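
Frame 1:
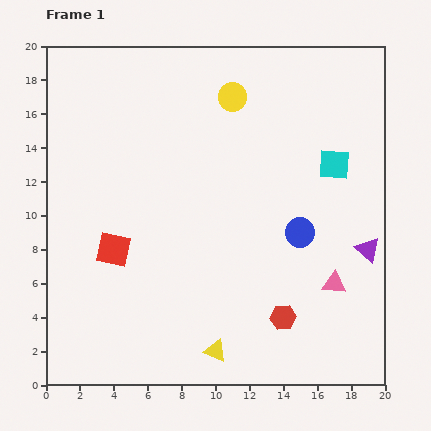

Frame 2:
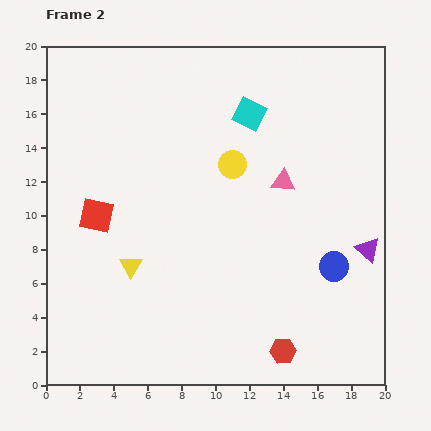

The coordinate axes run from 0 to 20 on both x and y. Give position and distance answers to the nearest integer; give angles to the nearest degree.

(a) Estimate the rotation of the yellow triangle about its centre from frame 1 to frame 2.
38° clockwise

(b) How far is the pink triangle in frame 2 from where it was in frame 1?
7

The pink triangle moved from (17, 6) to (14, 12), a distance of √(3² + 6²) ≈ 7.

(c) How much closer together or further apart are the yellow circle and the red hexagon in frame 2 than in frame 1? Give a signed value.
-2

Distance in frame 1: 13. Distance in frame 2: 11.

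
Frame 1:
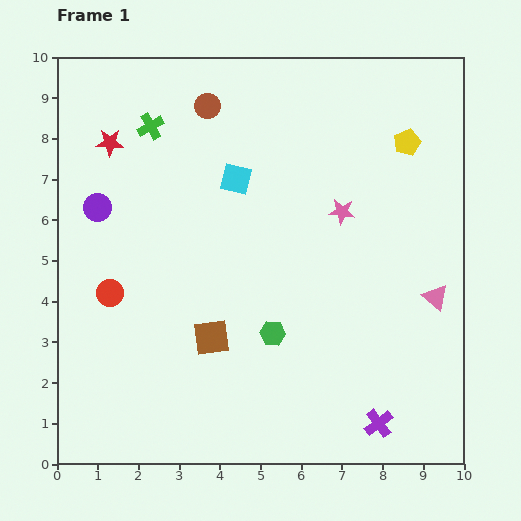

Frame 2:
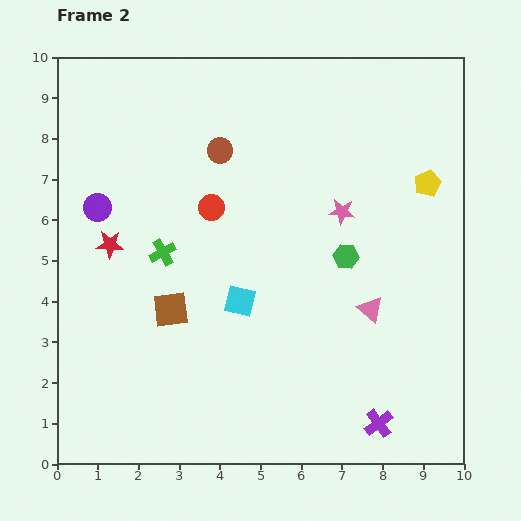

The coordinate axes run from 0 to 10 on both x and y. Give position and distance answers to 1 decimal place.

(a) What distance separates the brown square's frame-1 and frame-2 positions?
1.2

The brown square moved from (3.8, 3.1) to (2.8, 3.8), a distance of √(1.0² + 0.7²) ≈ 1.2.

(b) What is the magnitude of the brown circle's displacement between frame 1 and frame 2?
1.1

The brown circle moved from (3.7, 8.8) to (4.0, 7.7), a distance of √(0.3² + 1.1²) ≈ 1.1.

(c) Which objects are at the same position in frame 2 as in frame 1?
the purple circle, the pink star, the purple cross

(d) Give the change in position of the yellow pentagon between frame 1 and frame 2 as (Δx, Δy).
(0.5, -1.0)

The yellow pentagon was at (8.6, 7.9) in frame 1 and (9.1, 6.9) in frame 2.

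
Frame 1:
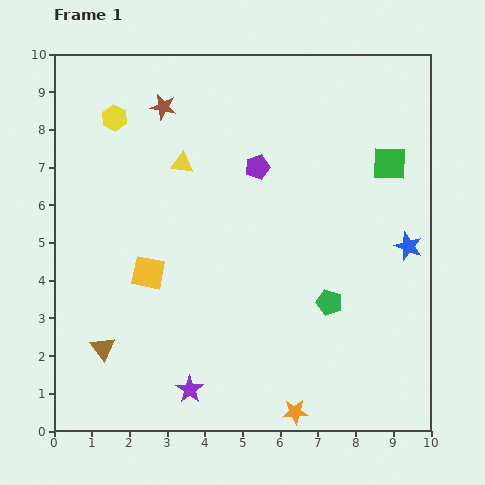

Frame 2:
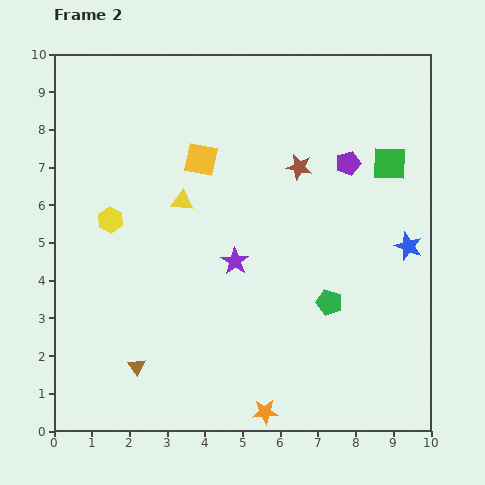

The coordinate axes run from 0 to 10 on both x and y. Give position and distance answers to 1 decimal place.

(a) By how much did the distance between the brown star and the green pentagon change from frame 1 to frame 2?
-3.1

Distance in frame 1: 6.8. Distance in frame 2: 3.7.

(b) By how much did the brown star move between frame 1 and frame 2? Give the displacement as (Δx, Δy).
(3.6, -1.6)

The brown star was at (2.9, 8.6) in frame 1 and (6.5, 7.0) in frame 2.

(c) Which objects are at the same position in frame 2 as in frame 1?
the green square, the green pentagon, the blue star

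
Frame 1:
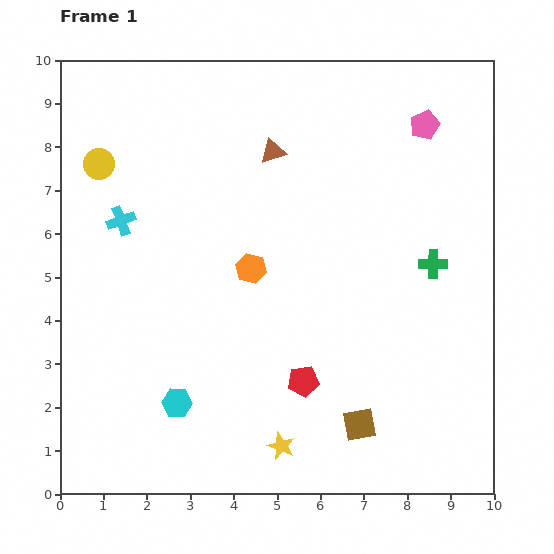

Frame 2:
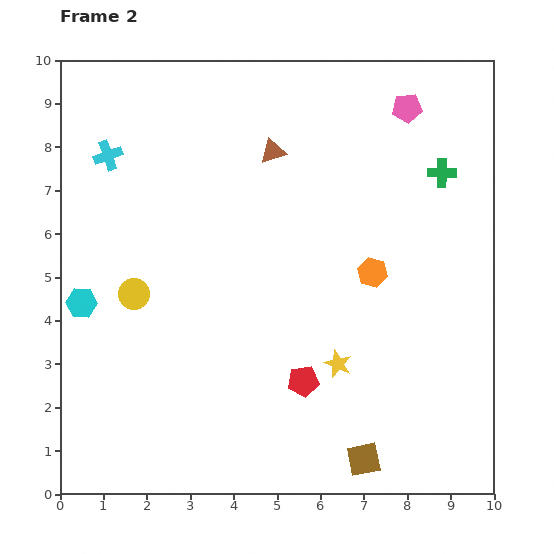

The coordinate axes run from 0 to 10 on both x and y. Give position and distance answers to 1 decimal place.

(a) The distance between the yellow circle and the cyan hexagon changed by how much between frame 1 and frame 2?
-4.6

Distance in frame 1: 5.8. Distance in frame 2: 1.2.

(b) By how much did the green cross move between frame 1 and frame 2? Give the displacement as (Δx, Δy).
(0.2, 2.1)

The green cross was at (8.6, 5.3) in frame 1 and (8.8, 7.4) in frame 2.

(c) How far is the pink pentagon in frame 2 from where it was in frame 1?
0.6

The pink pentagon moved from (8.4, 8.5) to (8.0, 8.9), a distance of √(0.4² + 0.4²) ≈ 0.6.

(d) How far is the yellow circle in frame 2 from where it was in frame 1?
3.1

The yellow circle moved from (0.9, 7.6) to (1.7, 4.6), a distance of √(0.8² + 3.0²) ≈ 3.1.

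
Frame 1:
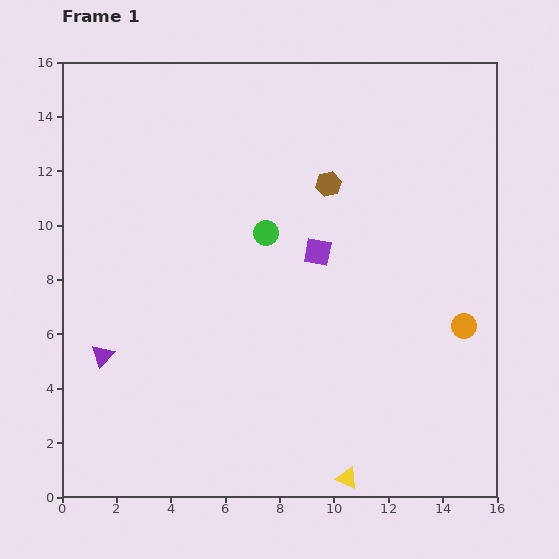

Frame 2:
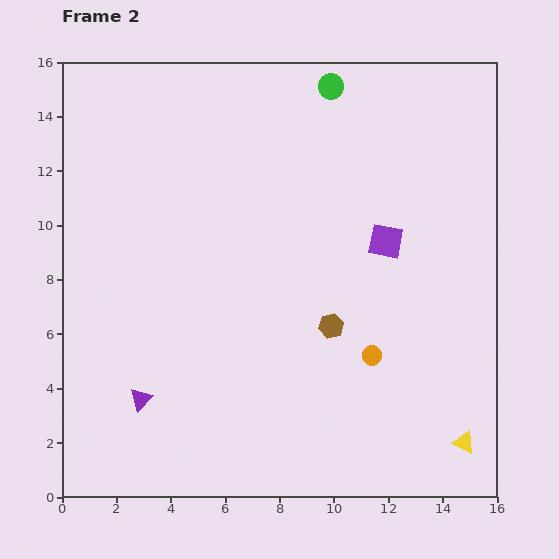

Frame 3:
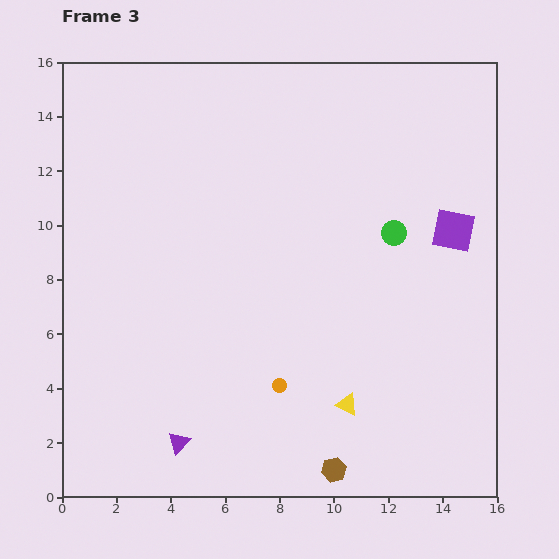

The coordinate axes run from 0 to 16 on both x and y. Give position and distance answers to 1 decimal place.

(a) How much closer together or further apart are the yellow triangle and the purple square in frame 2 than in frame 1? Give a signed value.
-0.5

Distance in frame 1: 8.4. Distance in frame 2: 7.9.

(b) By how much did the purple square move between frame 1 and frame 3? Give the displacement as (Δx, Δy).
(5.0, 0.8)

The purple square was at (9.4, 9.0) in frame 1 and (14.4, 9.8) in frame 3.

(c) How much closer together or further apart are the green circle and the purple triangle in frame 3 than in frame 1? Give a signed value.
+3.5

Distance in frame 1: 7.5. Distance in frame 3: 11.0.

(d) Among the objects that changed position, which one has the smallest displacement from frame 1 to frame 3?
the yellow triangle

(moved 2.7)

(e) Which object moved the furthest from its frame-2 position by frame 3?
the green circle

(moved 5.9; next 5.3)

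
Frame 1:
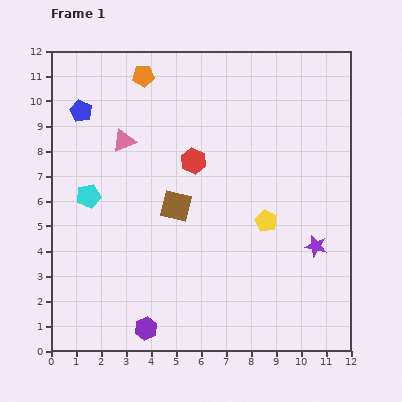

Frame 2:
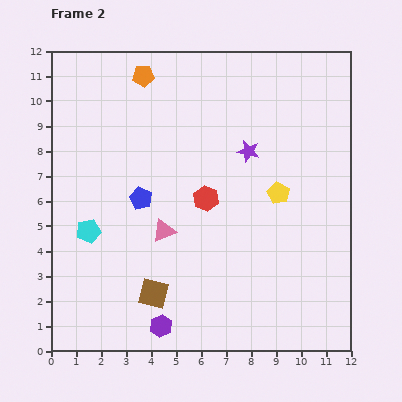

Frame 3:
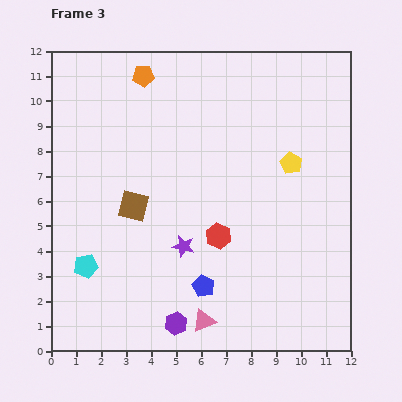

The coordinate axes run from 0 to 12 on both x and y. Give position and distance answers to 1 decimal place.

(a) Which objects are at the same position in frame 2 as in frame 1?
the orange pentagon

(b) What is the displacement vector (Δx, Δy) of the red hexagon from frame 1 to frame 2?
(0.5, -1.5)

The red hexagon was at (5.7, 7.6) in frame 1 and (6.2, 6.1) in frame 2.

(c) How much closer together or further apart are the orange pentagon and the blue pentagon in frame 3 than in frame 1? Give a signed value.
+5.8

Distance in frame 1: 2.9. Distance in frame 3: 8.7.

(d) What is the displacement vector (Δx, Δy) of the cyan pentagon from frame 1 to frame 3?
(-0.1, -2.8)

The cyan pentagon was at (1.5, 6.2) in frame 1 and (1.4, 3.4) in frame 3.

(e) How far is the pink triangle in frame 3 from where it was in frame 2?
3.9

The pink triangle moved from (4.5, 4.8) to (6.1, 1.2), a distance of √(1.6² + 3.6²) ≈ 3.9.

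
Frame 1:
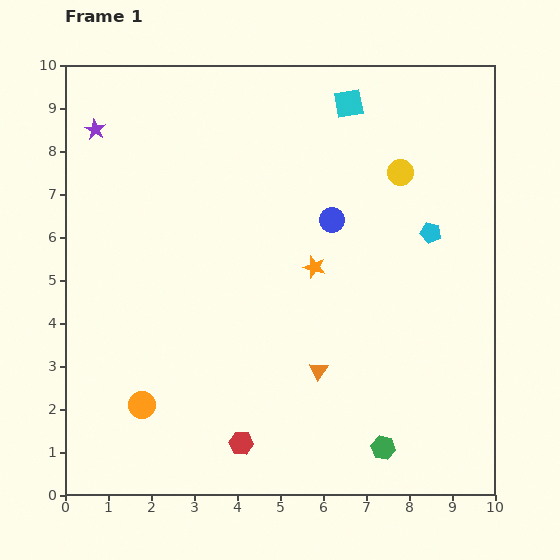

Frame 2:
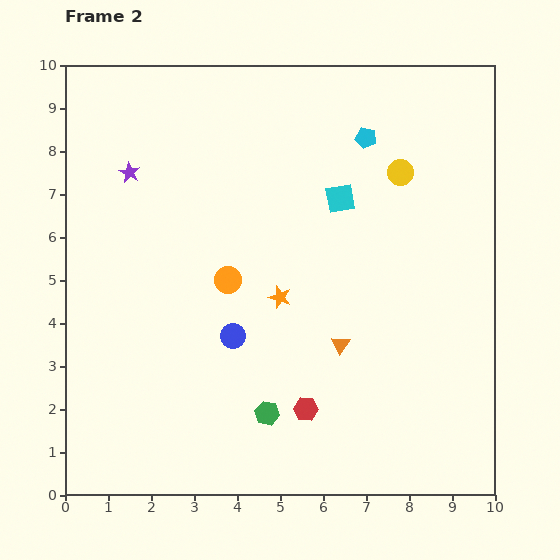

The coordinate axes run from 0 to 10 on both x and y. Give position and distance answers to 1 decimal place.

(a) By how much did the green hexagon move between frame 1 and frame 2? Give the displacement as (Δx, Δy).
(-2.7, 0.8)

The green hexagon was at (7.4, 1.1) in frame 1 and (4.7, 1.9) in frame 2.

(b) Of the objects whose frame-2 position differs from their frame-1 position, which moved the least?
the orange triangle

(moved 0.8)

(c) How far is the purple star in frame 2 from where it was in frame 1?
1.3

The purple star moved from (0.7, 8.5) to (1.5, 7.5), a distance of √(0.8² + 1.0²) ≈ 1.3.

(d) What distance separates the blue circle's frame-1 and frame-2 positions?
3.5

The blue circle moved from (6.2, 6.4) to (3.9, 3.7), a distance of √(2.3² + 2.7²) ≈ 3.5.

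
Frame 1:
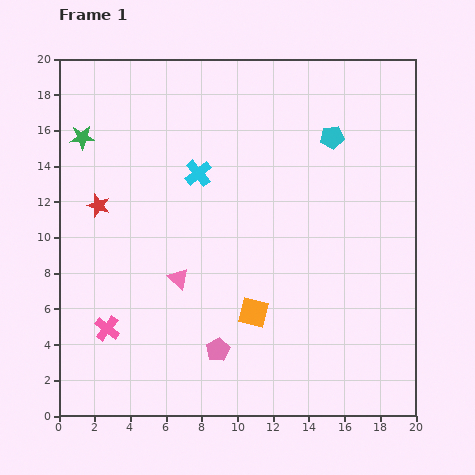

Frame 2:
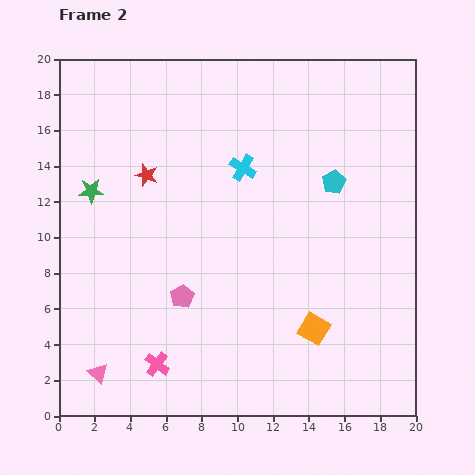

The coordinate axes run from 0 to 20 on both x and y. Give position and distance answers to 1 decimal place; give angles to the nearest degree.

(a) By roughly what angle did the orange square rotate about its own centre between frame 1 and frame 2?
17° clockwise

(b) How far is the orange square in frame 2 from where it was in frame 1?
3.5

The orange square moved from (10.9, 5.8) to (14.3, 4.9), a distance of √(3.4² + 0.9²) ≈ 3.5.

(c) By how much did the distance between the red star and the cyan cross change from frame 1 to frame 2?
-0.5

Distance in frame 1: 5.9. Distance in frame 2: 5.4.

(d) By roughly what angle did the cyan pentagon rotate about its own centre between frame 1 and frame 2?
22° counter-clockwise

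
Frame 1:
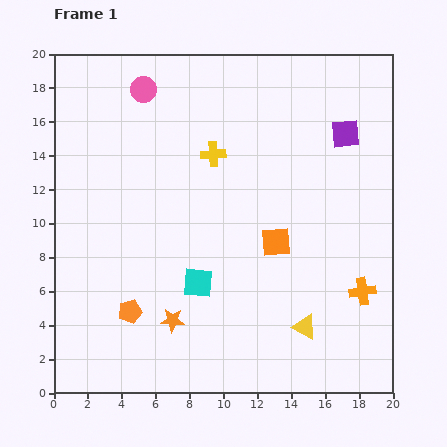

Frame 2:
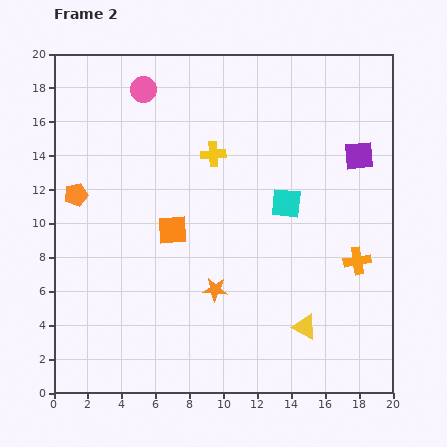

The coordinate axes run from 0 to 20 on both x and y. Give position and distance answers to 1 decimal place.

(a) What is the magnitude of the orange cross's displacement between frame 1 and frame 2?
1.8

The orange cross moved from (18.2, 6.0) to (17.9, 7.8), a distance of √(0.3² + 1.8²) ≈ 1.8.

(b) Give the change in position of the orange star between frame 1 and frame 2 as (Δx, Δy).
(2.5, 1.8)

The orange star was at (7.0, 4.3) in frame 1 and (9.5, 6.1) in frame 2.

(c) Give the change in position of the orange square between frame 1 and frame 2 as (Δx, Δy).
(-6.1, 0.7)

The orange square was at (13.1, 8.9) in frame 1 and (7.0, 9.6) in frame 2.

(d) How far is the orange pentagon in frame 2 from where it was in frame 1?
7.6

The orange pentagon moved from (4.5, 4.8) to (1.3, 11.7), a distance of √(3.2² + 6.9²) ≈ 7.6.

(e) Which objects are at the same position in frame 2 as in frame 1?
the yellow cross, the pink circle, the yellow triangle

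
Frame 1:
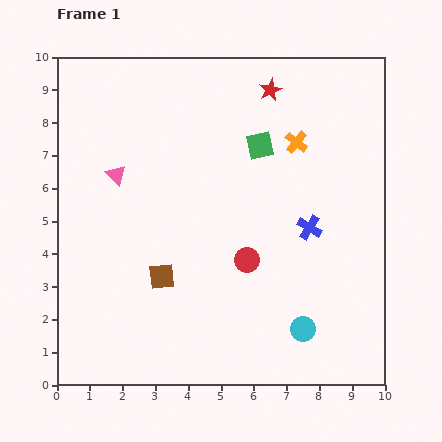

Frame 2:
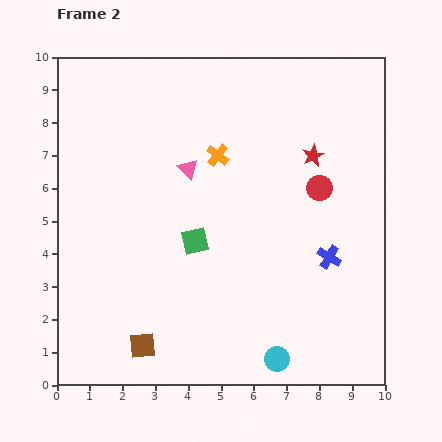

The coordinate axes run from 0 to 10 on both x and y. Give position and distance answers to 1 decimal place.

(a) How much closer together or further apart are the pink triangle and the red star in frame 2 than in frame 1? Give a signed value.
-1.6

Distance in frame 1: 5.4. Distance in frame 2: 3.8.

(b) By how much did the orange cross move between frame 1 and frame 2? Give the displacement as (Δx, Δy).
(-2.4, -0.4)

The orange cross was at (7.3, 7.4) in frame 1 and (4.9, 7.0) in frame 2.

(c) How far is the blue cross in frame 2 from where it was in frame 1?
1.1

The blue cross moved from (7.7, 4.8) to (8.3, 3.9), a distance of √(0.6² + 0.9²) ≈ 1.1.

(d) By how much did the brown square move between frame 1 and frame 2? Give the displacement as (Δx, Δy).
(-0.6, -2.1)

The brown square was at (3.2, 3.3) in frame 1 and (2.6, 1.2) in frame 2.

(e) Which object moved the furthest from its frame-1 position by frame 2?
the green square

(moved 3.5; next 3.1)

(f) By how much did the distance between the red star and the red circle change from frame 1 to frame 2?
-4.2

Distance in frame 1: 5.2. Distance in frame 2: 1.0.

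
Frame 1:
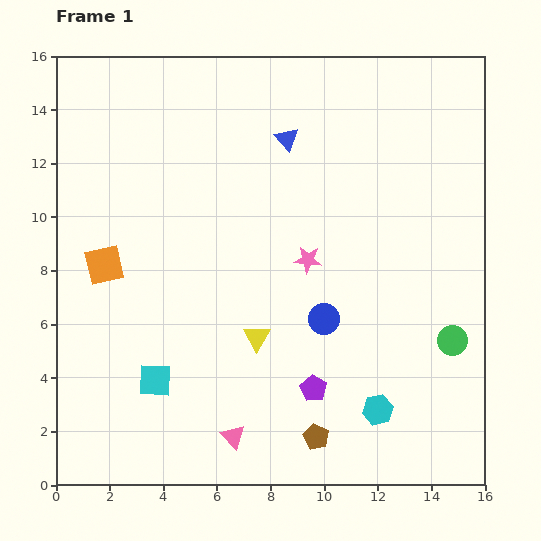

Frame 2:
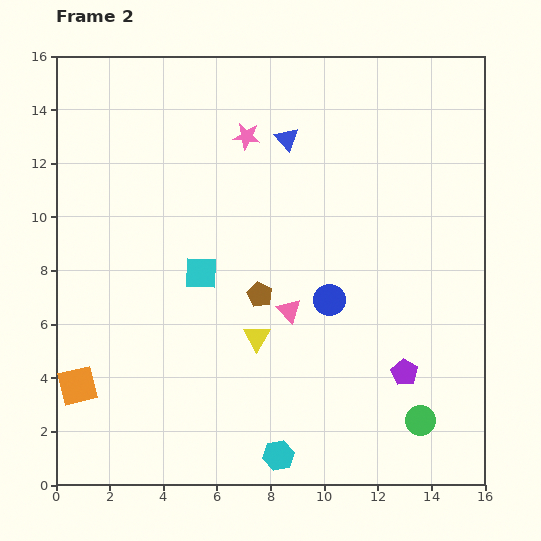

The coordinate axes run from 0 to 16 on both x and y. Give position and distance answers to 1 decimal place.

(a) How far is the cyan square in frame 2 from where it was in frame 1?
4.3

The cyan square moved from (3.7, 3.9) to (5.4, 7.9), a distance of √(1.7² + 4.0²) ≈ 4.3.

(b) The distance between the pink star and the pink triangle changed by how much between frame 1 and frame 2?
-0.5

Distance in frame 1: 7.2. Distance in frame 2: 6.7.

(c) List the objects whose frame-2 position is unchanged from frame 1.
the blue triangle, the yellow triangle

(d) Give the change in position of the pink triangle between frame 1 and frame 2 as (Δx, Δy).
(2.1, 4.7)

The pink triangle was at (6.6, 1.8) in frame 1 and (8.7, 6.5) in frame 2.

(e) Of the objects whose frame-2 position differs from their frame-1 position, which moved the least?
the blue circle

(moved 0.7)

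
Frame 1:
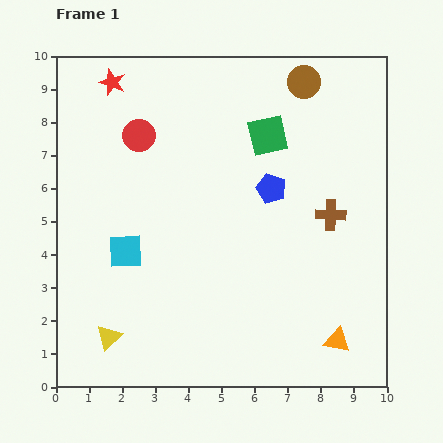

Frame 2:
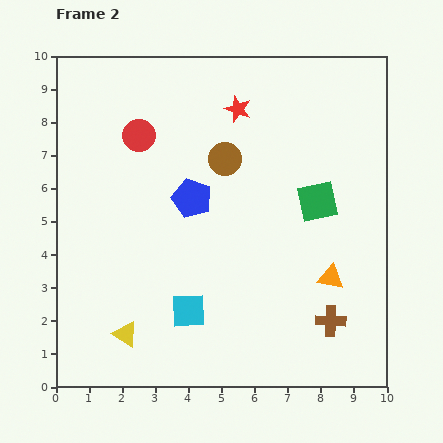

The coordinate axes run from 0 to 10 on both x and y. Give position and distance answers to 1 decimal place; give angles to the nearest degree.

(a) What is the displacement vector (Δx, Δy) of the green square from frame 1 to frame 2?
(1.5, -2.0)

The green square was at (6.4, 7.6) in frame 1 and (7.9, 5.6) in frame 2.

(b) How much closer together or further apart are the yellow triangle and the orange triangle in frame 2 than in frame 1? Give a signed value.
-0.5

Distance in frame 1: 6.9. Distance in frame 2: 6.4.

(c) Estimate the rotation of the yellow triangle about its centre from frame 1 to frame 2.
43° counter-clockwise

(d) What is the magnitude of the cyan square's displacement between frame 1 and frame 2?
2.6

The cyan square moved from (2.1, 4.1) to (4.0, 2.3), a distance of √(1.9² + 1.8²) ≈ 2.6.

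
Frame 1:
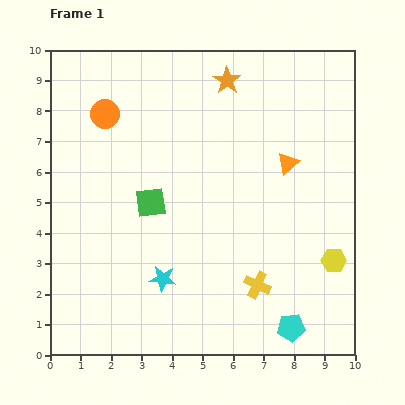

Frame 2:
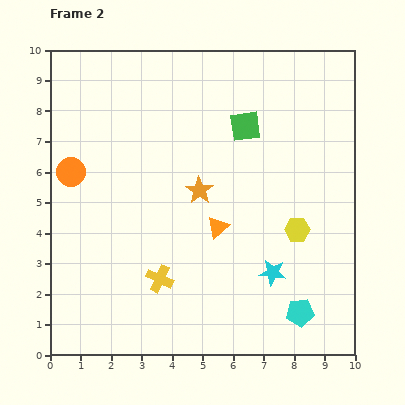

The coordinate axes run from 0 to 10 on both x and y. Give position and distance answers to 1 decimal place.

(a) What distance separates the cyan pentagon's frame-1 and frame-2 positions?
0.6

The cyan pentagon moved from (7.9, 0.9) to (8.2, 1.4), a distance of √(0.3² + 0.5²) ≈ 0.6.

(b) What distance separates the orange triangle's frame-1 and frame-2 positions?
3.1

The orange triangle moved from (7.8, 6.3) to (5.5, 4.2), a distance of √(2.3² + 2.1²) ≈ 3.1.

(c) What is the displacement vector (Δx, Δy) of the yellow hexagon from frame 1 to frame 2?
(-1.2, 1.0)

The yellow hexagon was at (9.3, 3.1) in frame 1 and (8.1, 4.1) in frame 2.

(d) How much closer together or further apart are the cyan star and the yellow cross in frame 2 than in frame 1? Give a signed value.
+0.6

Distance in frame 1: 3.1. Distance in frame 2: 3.7.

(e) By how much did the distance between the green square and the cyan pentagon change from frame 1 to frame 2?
+0.2

Distance in frame 1: 6.2. Distance in frame 2: 6.4.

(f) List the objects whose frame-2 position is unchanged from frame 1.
none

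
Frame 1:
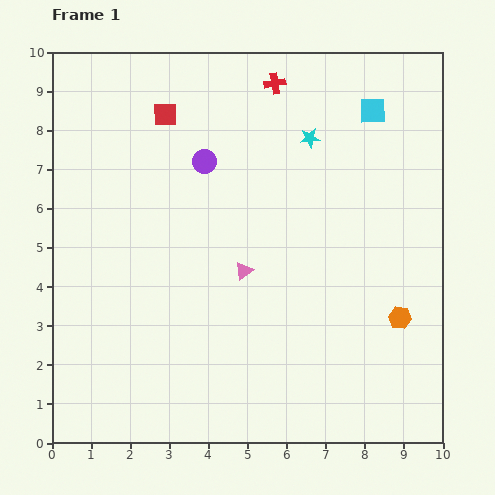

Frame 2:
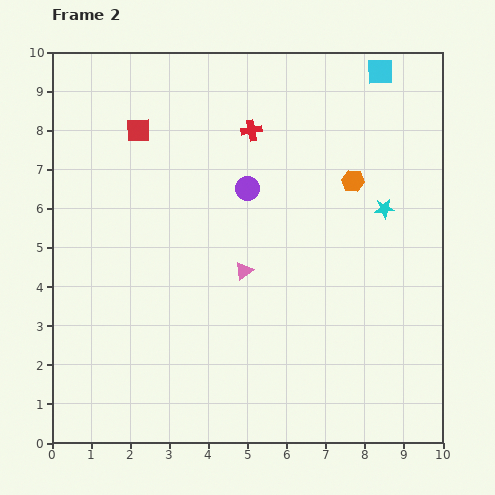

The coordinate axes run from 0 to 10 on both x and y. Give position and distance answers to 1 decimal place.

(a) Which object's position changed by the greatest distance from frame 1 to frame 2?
the orange hexagon

(moved 3.7; next 2.6)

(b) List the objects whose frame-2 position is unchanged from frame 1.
the pink triangle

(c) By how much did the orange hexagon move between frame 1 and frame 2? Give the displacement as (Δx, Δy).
(-1.2, 3.5)

The orange hexagon was at (8.9, 3.2) in frame 1 and (7.7, 6.7) in frame 2.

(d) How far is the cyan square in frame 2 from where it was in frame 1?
1.0

The cyan square moved from (8.2, 8.5) to (8.4, 9.5), a distance of √(0.2² + 1.0²) ≈ 1.0.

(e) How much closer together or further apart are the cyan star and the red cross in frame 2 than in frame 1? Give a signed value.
+2.2

Distance in frame 1: 1.7. Distance in frame 2: 3.9.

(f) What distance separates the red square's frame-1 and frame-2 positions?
0.8

The red square moved from (2.9, 8.4) to (2.2, 8.0), a distance of √(0.7² + 0.4²) ≈ 0.8.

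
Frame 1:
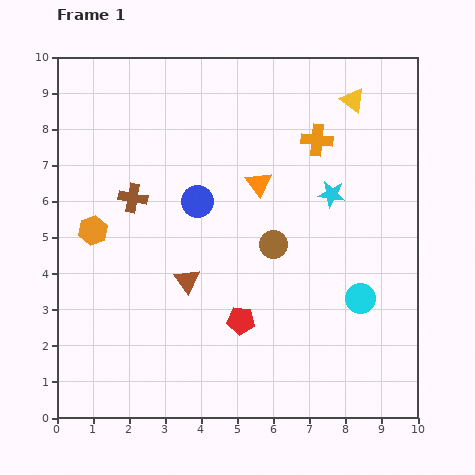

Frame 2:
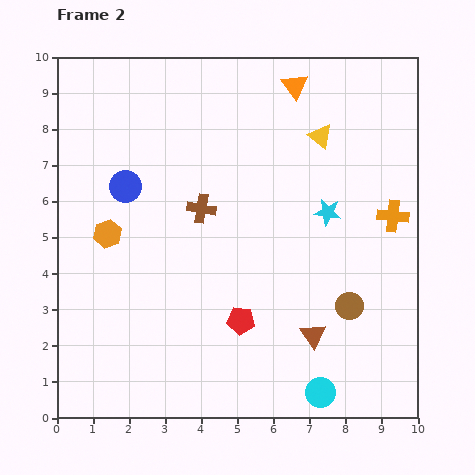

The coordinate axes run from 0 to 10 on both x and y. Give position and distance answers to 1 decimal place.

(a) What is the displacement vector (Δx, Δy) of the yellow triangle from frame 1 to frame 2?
(-0.9, -1.0)

The yellow triangle was at (8.2, 8.8) in frame 1 and (7.3, 7.8) in frame 2.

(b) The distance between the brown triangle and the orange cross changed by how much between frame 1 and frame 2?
-1.3

Distance in frame 1: 5.3. Distance in frame 2: 4.0.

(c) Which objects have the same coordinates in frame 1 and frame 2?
the red pentagon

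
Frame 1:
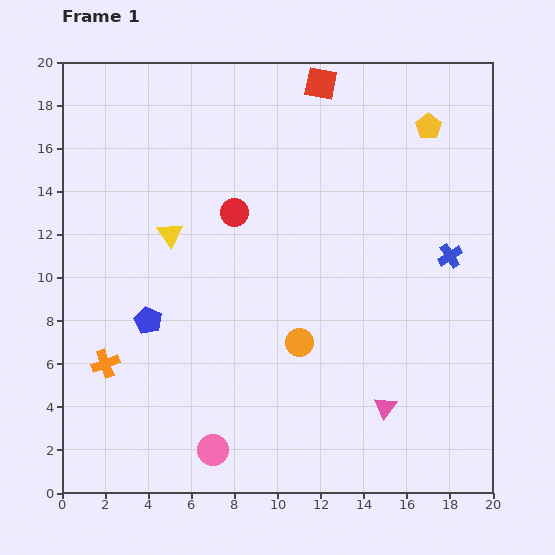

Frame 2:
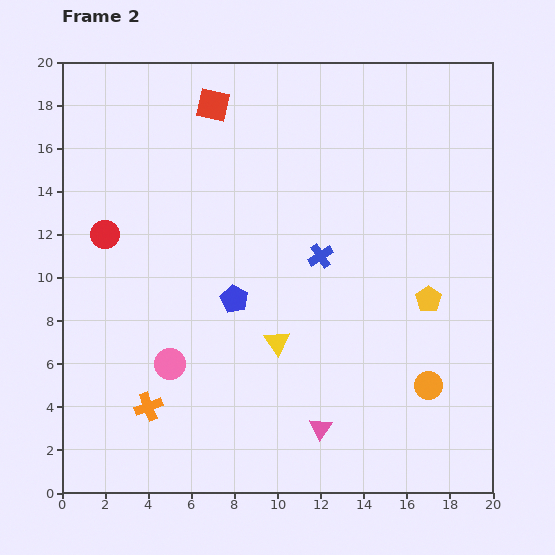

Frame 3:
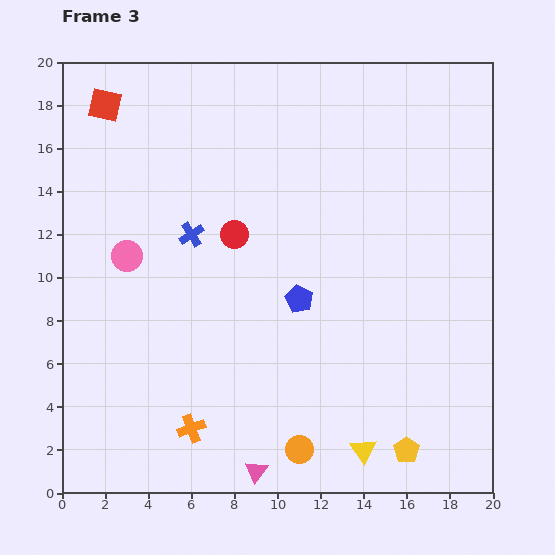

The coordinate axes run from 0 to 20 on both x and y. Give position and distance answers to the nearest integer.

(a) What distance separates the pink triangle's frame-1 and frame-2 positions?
3

The pink triangle moved from (15, 4) to (12, 3), a distance of √(3² + 1²) ≈ 3.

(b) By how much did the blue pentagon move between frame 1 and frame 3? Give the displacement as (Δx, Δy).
(7, 1)

The blue pentagon was at (4, 8) in frame 1 and (11, 9) in frame 3.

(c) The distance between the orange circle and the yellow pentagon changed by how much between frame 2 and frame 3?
+1

Distance in frame 2: 4. Distance in frame 3: 5.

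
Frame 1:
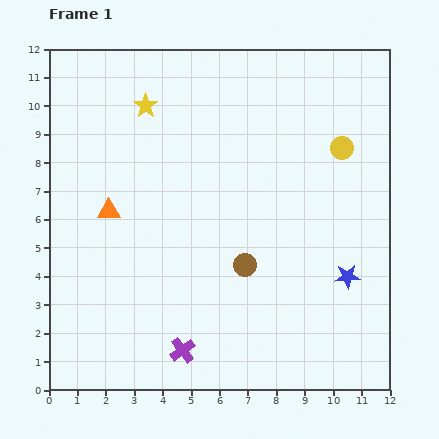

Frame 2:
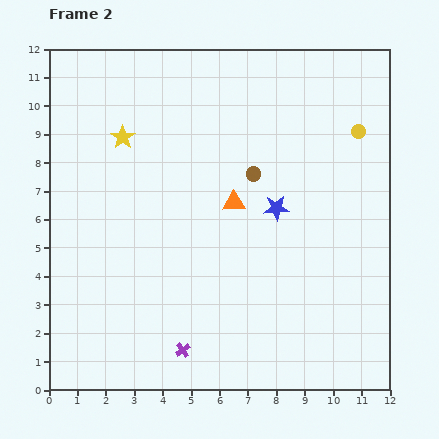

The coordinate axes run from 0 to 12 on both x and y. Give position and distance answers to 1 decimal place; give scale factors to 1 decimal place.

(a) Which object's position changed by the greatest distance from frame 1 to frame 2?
the orange triangle

(moved 4.4; next 3.5)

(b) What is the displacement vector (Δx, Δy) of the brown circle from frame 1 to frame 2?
(0.3, 3.2)

The brown circle was at (6.9, 4.4) in frame 1 and (7.2, 7.6) in frame 2.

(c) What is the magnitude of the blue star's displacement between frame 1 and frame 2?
3.5

The blue star moved from (10.5, 4.0) to (8.0, 6.4), a distance of √(2.5² + 2.4²) ≈ 3.5.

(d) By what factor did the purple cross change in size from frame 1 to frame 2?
0.6×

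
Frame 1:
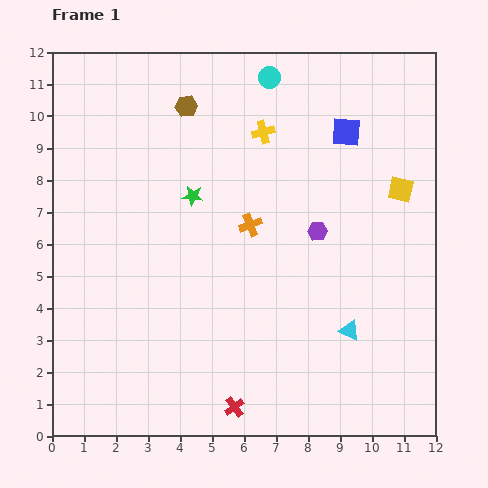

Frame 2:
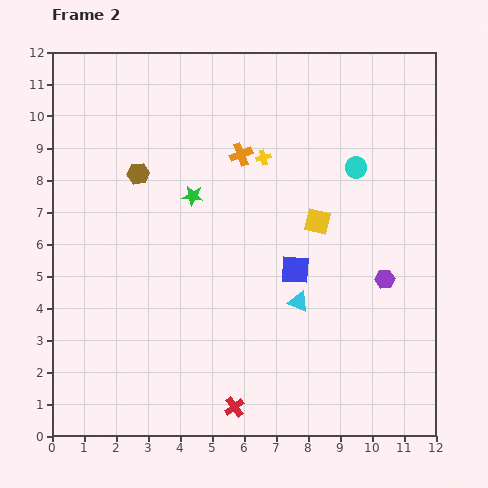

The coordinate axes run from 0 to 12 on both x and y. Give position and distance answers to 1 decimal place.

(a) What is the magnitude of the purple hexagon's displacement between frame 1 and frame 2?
2.6

The purple hexagon moved from (8.3, 6.4) to (10.4, 4.9), a distance of √(2.1² + 1.5²) ≈ 2.6.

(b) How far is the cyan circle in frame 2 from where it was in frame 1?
3.9

The cyan circle moved from (6.8, 11.2) to (9.5, 8.4), a distance of √(2.7² + 2.8²) ≈ 3.9.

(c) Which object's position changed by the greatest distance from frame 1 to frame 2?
the blue square

(moved 4.6; next 3.9)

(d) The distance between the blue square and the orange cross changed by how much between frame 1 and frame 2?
-0.2

Distance in frame 1: 4.2. Distance in frame 2: 4.0.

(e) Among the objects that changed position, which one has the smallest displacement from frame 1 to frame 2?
the yellow cross

(moved 0.8)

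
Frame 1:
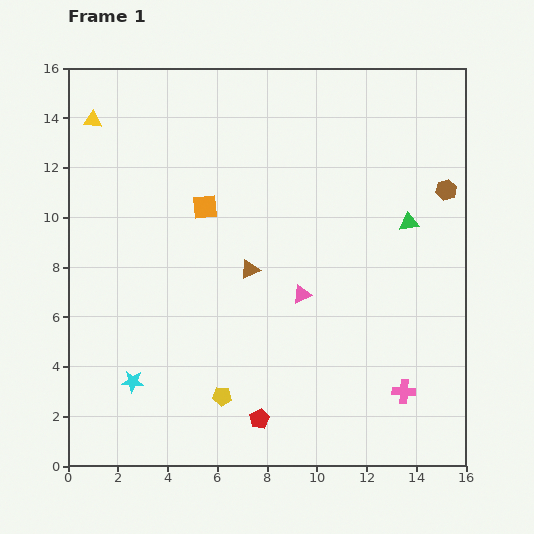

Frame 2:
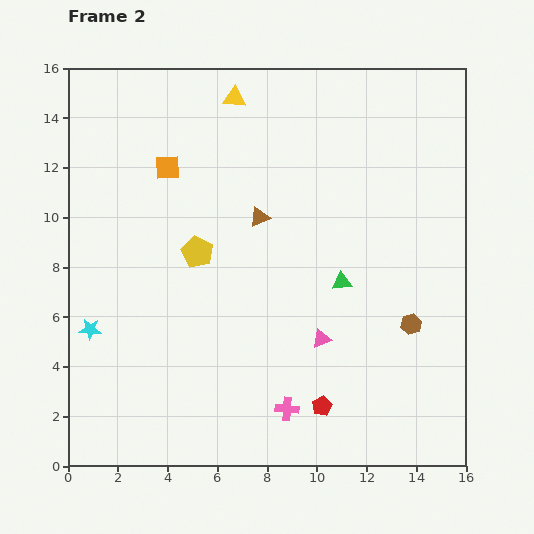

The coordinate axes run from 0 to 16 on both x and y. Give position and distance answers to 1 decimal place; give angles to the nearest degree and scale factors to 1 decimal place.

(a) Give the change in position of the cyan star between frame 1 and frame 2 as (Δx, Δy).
(-1.7, 2.1)

The cyan star was at (2.6, 3.4) in frame 1 and (0.9, 5.5) in frame 2.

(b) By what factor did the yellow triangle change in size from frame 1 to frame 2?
1.3×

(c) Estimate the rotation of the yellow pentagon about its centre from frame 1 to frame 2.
22° clockwise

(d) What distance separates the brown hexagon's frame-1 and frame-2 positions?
5.6

The brown hexagon moved from (15.2, 11.1) to (13.8, 5.7), a distance of √(1.4² + 5.4²) ≈ 5.6.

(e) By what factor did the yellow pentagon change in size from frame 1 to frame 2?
1.6×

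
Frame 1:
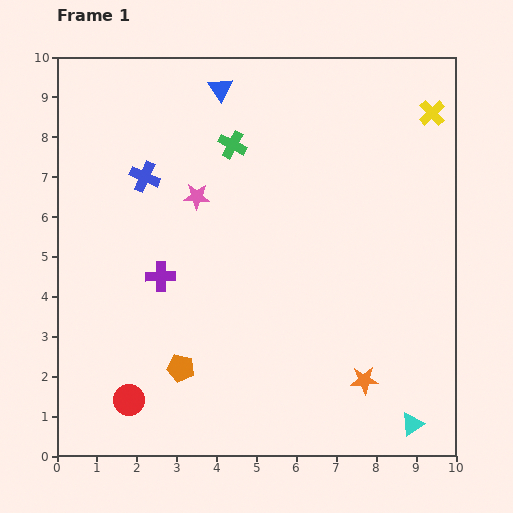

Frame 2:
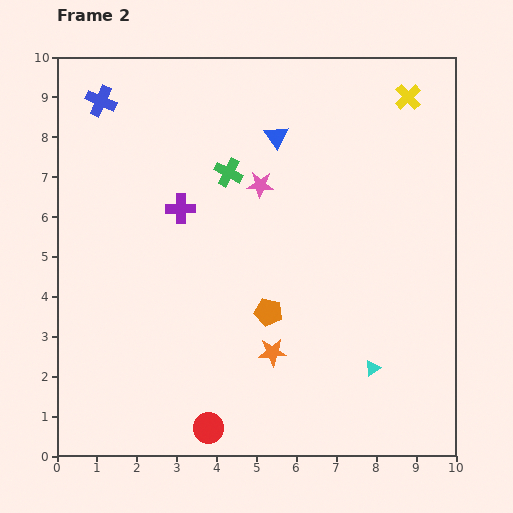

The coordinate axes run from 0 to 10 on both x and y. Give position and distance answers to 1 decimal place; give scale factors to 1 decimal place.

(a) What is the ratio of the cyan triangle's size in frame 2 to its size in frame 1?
0.7×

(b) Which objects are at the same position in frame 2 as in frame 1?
none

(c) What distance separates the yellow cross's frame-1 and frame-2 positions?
0.7

The yellow cross moved from (9.4, 8.6) to (8.8, 9.0), a distance of √(0.6² + 0.4²) ≈ 0.7.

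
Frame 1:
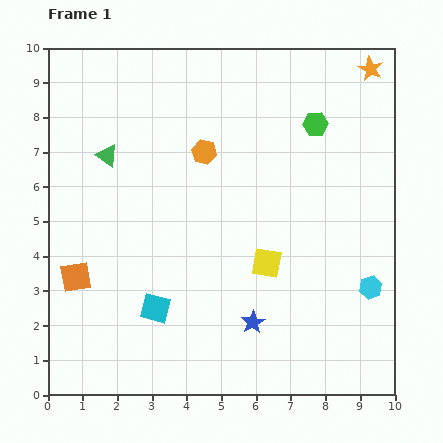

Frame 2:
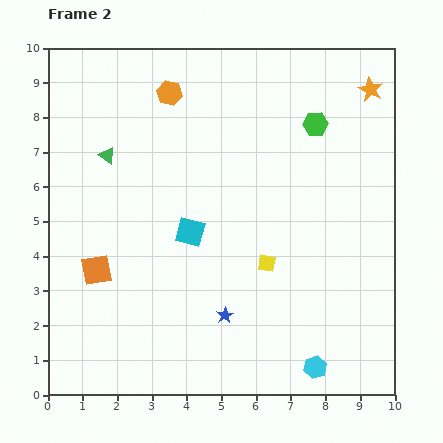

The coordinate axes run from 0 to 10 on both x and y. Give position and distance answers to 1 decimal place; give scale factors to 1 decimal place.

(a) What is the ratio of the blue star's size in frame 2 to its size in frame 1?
0.7×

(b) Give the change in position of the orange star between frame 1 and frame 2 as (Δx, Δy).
(0.0, -0.6)

The orange star was at (9.3, 9.4) in frame 1 and (9.3, 8.8) in frame 2.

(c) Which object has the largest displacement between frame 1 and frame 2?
the cyan hexagon

(moved 2.8; next 2.4)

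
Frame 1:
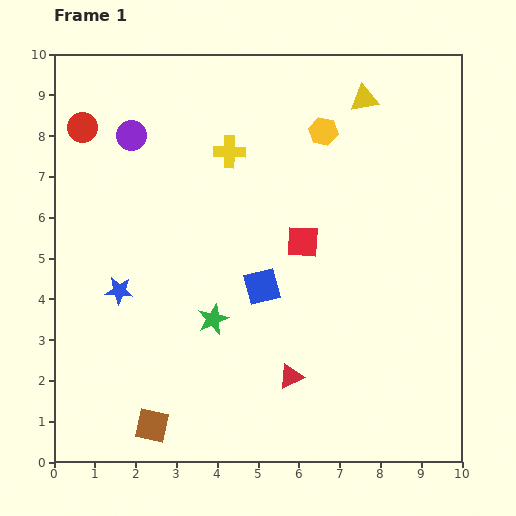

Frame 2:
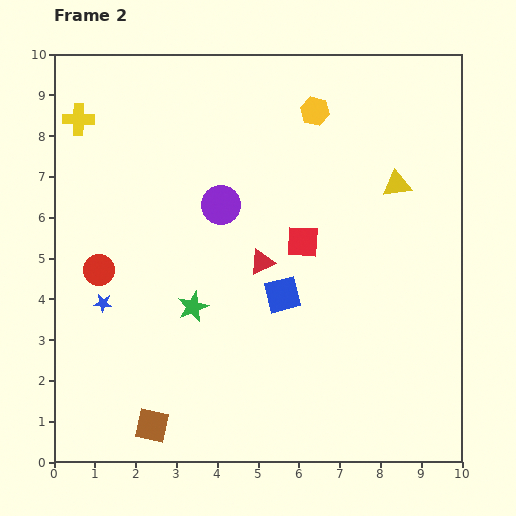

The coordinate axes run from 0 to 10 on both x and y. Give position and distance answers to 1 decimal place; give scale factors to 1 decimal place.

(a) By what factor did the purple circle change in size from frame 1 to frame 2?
1.3×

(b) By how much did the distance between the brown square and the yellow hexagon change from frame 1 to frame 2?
+0.4

Distance in frame 1: 8.3. Distance in frame 2: 8.7.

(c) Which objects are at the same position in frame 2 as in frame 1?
the brown square, the red square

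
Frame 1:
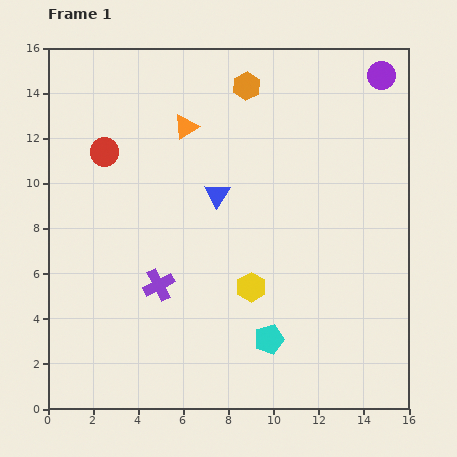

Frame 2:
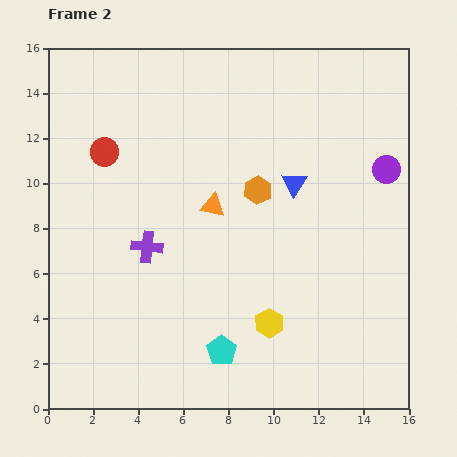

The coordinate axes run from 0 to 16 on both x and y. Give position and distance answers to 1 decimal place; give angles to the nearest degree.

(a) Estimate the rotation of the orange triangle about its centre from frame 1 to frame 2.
44° clockwise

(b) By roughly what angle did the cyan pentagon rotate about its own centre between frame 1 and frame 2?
19° counter-clockwise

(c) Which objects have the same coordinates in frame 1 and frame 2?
the red circle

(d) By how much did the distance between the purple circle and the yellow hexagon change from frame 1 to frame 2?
-2.4

Distance in frame 1: 11.0. Distance in frame 2: 8.6.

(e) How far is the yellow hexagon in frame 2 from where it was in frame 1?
1.8

The yellow hexagon moved from (9.0, 5.4) to (9.8, 3.8), a distance of √(0.8² + 1.6²) ≈ 1.8.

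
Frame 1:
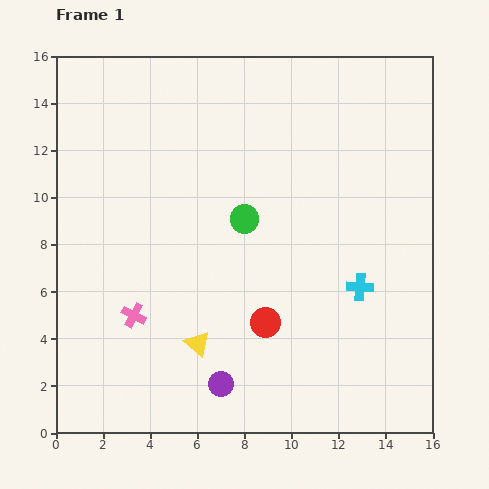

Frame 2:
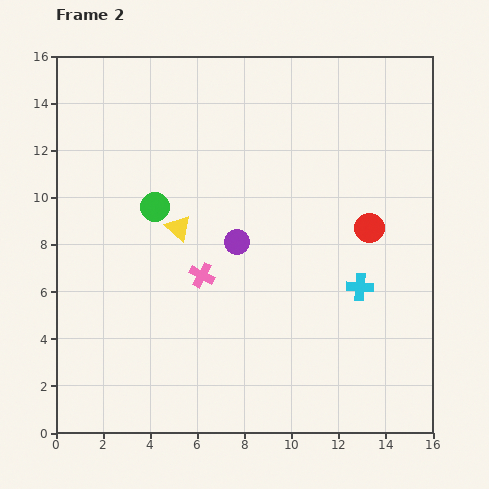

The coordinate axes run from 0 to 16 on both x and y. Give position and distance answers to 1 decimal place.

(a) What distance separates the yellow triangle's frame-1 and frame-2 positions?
5.0

The yellow triangle moved from (6.0, 3.8) to (5.2, 8.7), a distance of √(0.8² + 4.9²) ≈ 5.0.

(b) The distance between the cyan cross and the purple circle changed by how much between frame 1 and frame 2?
-1.7

Distance in frame 1: 7.2. Distance in frame 2: 5.5.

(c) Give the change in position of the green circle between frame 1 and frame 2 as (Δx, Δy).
(-3.8, 0.5)

The green circle was at (8.0, 9.1) in frame 1 and (4.2, 9.6) in frame 2.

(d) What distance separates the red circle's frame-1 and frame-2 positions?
5.9

The red circle moved from (8.9, 4.7) to (13.3, 8.7), a distance of √(4.4² + 4.0²) ≈ 5.9.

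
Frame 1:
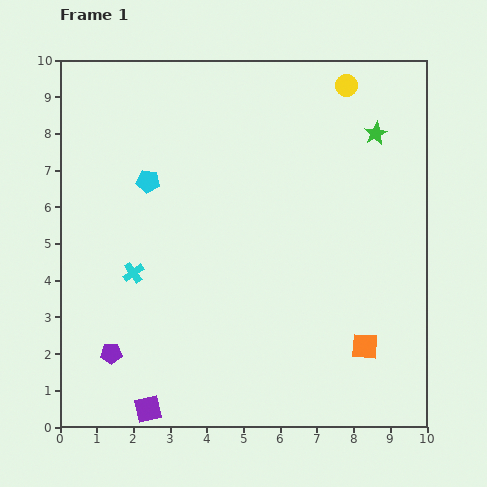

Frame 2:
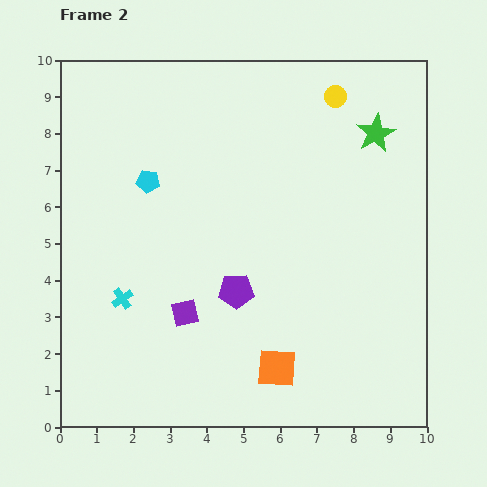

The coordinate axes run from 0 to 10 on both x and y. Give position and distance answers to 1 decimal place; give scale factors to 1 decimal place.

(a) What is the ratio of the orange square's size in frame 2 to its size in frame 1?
1.5×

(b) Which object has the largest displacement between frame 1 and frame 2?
the purple pentagon

(moved 3.8; next 2.8)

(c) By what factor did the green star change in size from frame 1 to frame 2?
1.7×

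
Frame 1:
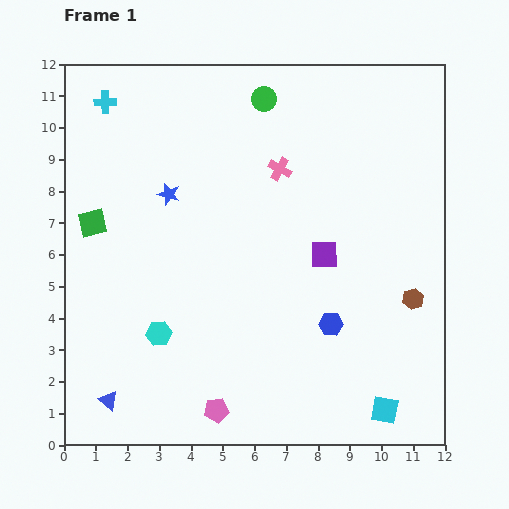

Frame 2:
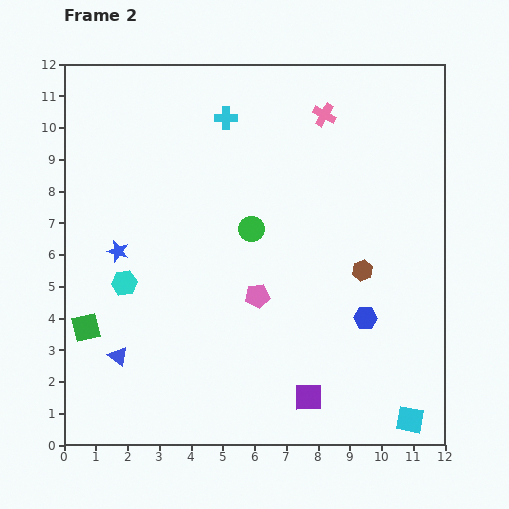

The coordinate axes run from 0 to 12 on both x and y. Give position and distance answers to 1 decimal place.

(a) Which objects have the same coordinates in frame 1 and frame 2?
none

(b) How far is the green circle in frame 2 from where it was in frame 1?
4.1

The green circle moved from (6.3, 10.9) to (5.9, 6.8), a distance of √(0.4² + 4.1²) ≈ 4.1.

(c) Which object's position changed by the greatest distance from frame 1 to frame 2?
the purple square

(moved 4.5; next 4.1)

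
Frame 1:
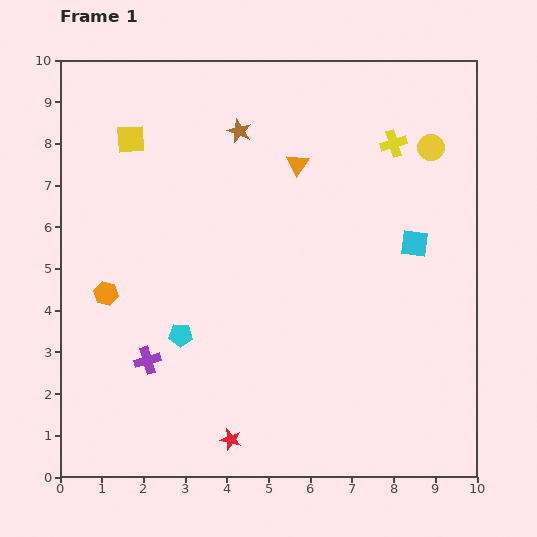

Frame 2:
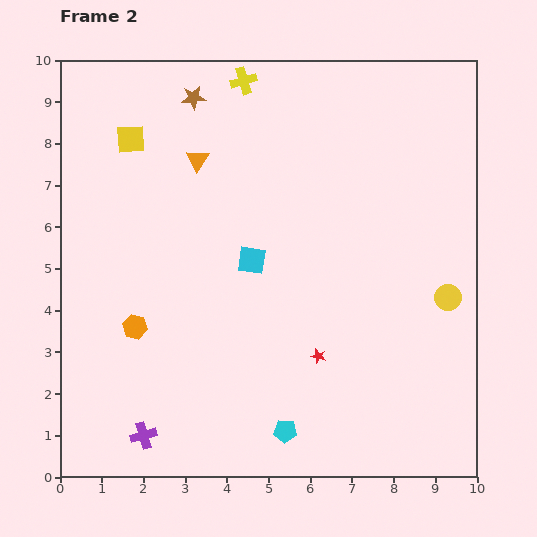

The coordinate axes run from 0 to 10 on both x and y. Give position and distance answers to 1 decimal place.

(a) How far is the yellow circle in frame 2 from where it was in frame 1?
3.6

The yellow circle moved from (8.9, 7.9) to (9.3, 4.3), a distance of √(0.4² + 3.6²) ≈ 3.6.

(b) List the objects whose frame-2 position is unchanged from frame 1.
the yellow square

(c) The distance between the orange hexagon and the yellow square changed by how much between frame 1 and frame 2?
+0.8

Distance in frame 1: 3.7. Distance in frame 2: 4.5.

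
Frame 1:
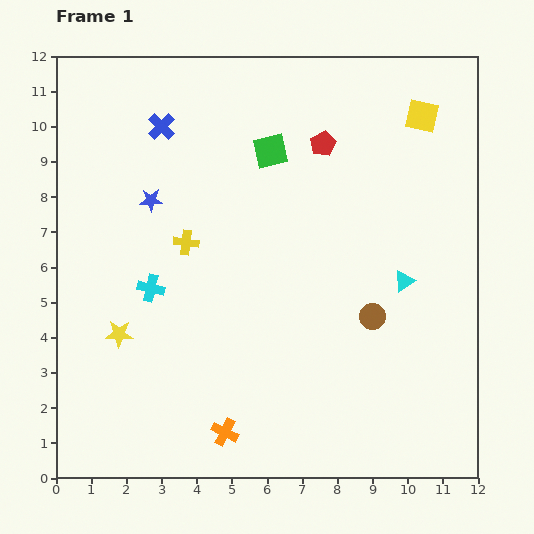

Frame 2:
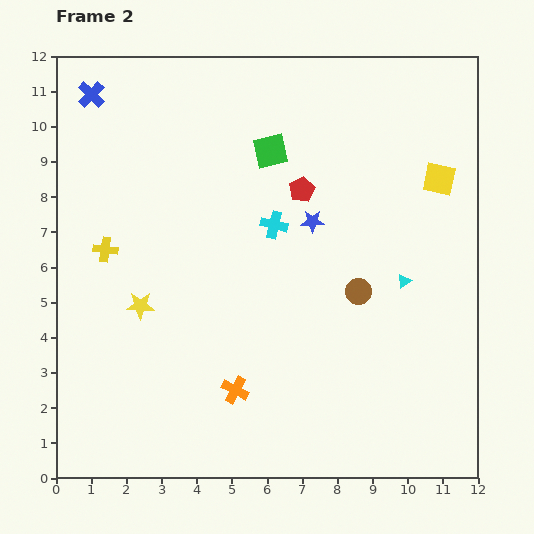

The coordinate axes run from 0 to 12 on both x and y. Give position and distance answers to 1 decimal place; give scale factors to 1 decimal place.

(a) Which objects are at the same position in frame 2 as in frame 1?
the cyan triangle, the green square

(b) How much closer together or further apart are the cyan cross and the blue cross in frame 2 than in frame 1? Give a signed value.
+1.8

Distance in frame 1: 4.6. Distance in frame 2: 6.4.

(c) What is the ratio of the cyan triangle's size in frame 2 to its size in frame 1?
0.6×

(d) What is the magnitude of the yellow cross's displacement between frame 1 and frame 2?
2.3

The yellow cross moved from (3.7, 6.7) to (1.4, 6.5), a distance of √(2.3² + 0.2²) ≈ 2.3.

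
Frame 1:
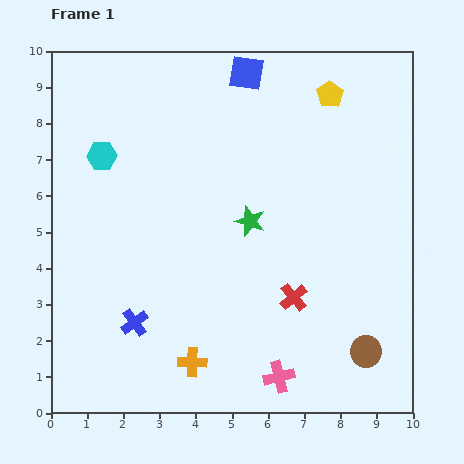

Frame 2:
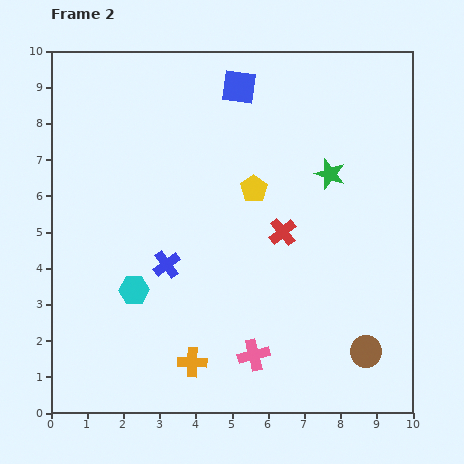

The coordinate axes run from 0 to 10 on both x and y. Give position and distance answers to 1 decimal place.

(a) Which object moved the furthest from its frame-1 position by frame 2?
the cyan hexagon

(moved 3.8; next 3.3)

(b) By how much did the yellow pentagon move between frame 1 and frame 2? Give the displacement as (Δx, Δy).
(-2.1, -2.6)

The yellow pentagon was at (7.7, 8.8) in frame 1 and (5.6, 6.2) in frame 2.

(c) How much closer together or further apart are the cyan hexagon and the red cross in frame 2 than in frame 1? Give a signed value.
-2.2

Distance in frame 1: 6.6. Distance in frame 2: 4.4.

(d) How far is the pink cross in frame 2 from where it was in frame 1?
0.9

The pink cross moved from (6.3, 1.0) to (5.6, 1.6), a distance of √(0.7² + 0.6²) ≈ 0.9.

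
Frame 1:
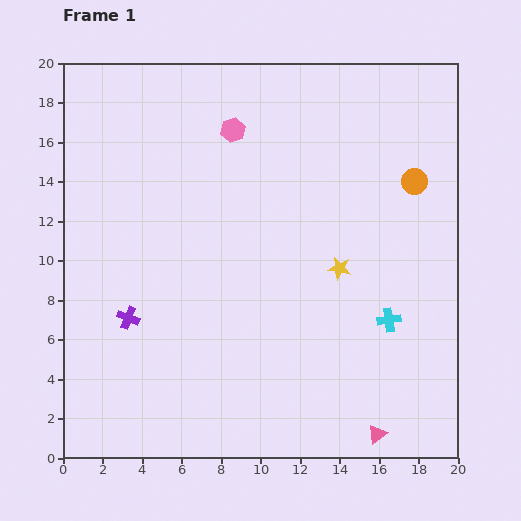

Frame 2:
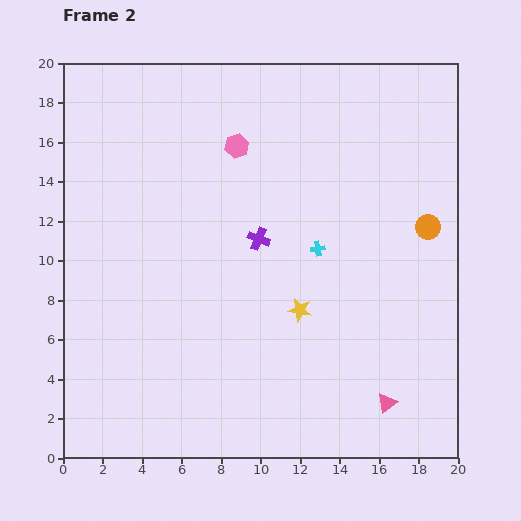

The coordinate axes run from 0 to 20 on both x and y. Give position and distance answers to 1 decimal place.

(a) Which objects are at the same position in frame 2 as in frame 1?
none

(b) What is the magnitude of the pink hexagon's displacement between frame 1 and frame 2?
0.8

The pink hexagon moved from (8.6, 16.6) to (8.8, 15.8), a distance of √(0.2² + 0.8²) ≈ 0.8.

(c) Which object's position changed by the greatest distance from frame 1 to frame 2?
the purple cross

(moved 7.7; next 5.1)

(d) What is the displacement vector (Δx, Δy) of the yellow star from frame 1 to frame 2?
(-2.0, -2.1)

The yellow star was at (14.0, 9.6) in frame 1 and (12.0, 7.5) in frame 2.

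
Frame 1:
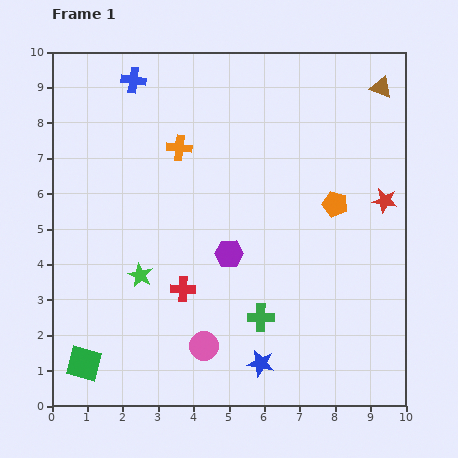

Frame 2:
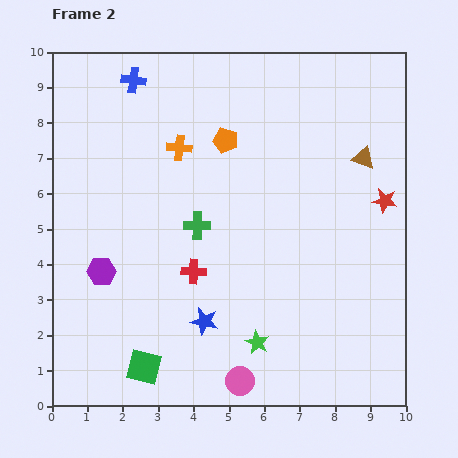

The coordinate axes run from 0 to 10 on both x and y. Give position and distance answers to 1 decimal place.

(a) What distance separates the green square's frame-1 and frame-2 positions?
1.7

The green square moved from (0.9, 1.2) to (2.6, 1.1), a distance of √(1.7² + 0.1²) ≈ 1.7.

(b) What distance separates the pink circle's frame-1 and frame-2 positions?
1.4

The pink circle moved from (4.3, 1.7) to (5.3, 0.7), a distance of √(1.0² + 1.0²) ≈ 1.4.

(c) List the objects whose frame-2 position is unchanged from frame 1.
the orange cross, the red star, the blue cross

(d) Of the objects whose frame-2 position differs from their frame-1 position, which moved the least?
the red cross

(moved 0.6)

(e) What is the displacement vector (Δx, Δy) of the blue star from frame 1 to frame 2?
(-1.6, 1.2)

The blue star was at (5.9, 1.2) in frame 1 and (4.3, 2.4) in frame 2.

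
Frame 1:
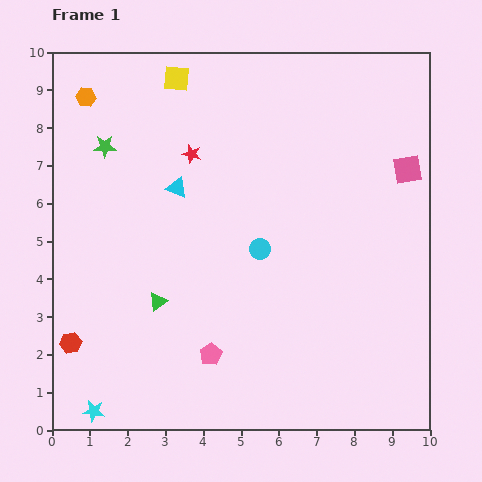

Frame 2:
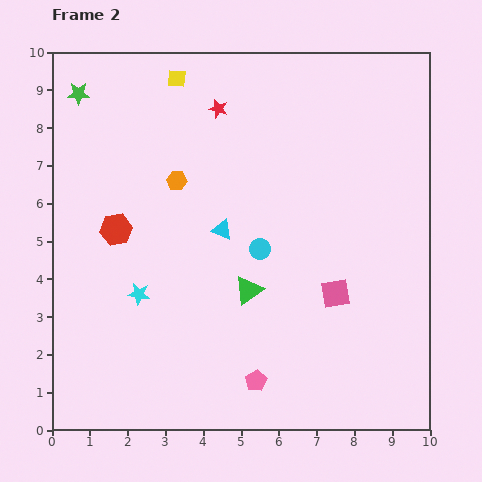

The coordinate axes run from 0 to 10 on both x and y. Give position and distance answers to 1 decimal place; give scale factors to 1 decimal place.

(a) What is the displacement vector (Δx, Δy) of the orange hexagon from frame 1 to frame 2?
(2.4, -2.2)

The orange hexagon was at (0.9, 8.8) in frame 1 and (3.3, 6.6) in frame 2.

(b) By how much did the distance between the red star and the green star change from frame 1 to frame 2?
+1.4

Distance in frame 1: 2.3. Distance in frame 2: 3.7.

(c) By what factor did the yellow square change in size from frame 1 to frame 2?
0.7×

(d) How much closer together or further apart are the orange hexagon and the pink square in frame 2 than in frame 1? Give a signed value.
-3.5

Distance in frame 1: 8.7. Distance in frame 2: 5.2.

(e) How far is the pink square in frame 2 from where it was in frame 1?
3.8

The pink square moved from (9.4, 6.9) to (7.5, 3.6), a distance of √(1.9² + 3.3²) ≈ 3.8.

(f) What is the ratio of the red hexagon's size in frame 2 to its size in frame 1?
1.5×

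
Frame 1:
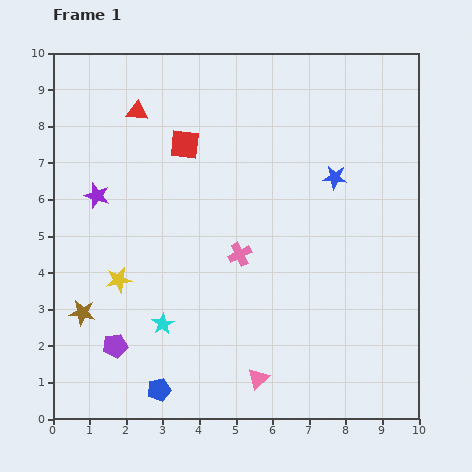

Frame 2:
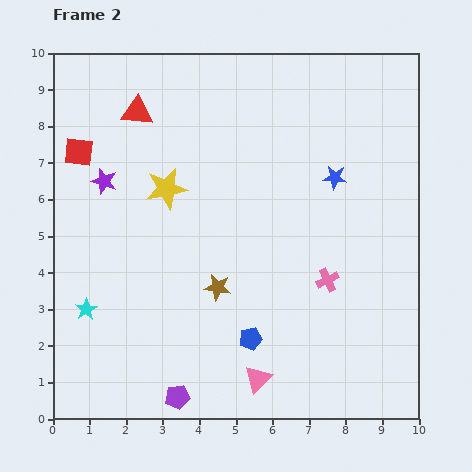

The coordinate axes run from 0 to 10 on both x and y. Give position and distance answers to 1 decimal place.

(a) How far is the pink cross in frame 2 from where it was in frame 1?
2.5

The pink cross moved from (5.1, 4.5) to (7.5, 3.8), a distance of √(2.4² + 0.7²) ≈ 2.5.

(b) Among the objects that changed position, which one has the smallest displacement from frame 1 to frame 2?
the purple star

(moved 0.4)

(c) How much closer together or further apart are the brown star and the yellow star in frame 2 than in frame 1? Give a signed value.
+1.7

Distance in frame 1: 1.3. Distance in frame 2: 3.0.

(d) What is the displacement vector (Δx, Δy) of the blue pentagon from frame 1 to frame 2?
(2.5, 1.4)

The blue pentagon was at (2.9, 0.8) in frame 1 and (5.4, 2.2) in frame 2.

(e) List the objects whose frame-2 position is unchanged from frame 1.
the pink triangle, the blue star, the red triangle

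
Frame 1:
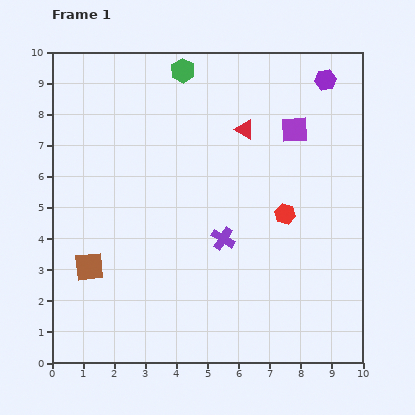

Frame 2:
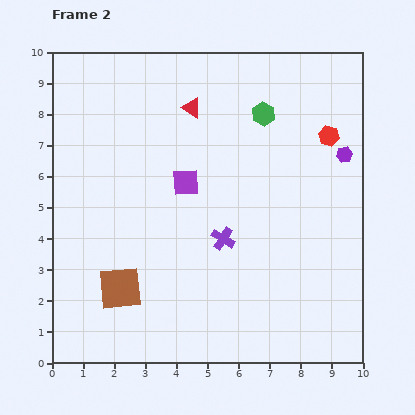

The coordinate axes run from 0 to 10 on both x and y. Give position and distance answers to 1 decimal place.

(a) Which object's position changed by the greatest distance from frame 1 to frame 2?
the purple square

(moved 3.9; next 3.0)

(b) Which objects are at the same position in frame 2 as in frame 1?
the purple cross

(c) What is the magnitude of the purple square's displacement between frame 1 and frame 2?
3.9

The purple square moved from (7.8, 7.5) to (4.3, 5.8), a distance of √(3.5² + 1.7²) ≈ 3.9.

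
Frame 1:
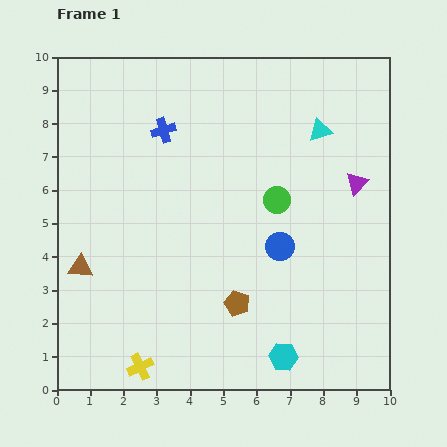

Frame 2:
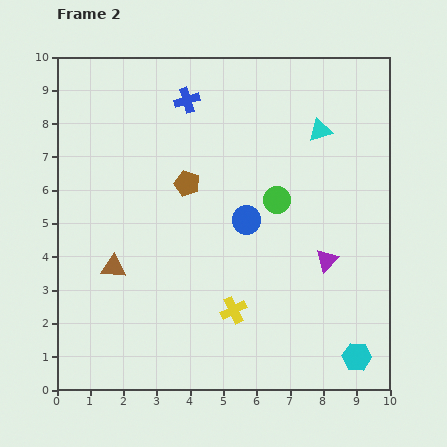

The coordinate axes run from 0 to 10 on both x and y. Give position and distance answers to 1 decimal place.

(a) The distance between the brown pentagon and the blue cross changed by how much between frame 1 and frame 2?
-3.1

Distance in frame 1: 5.6. Distance in frame 2: 2.5.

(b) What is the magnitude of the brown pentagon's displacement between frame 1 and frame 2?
3.9

The brown pentagon moved from (5.4, 2.6) to (3.9, 6.2), a distance of √(1.5² + 3.6²) ≈ 3.9.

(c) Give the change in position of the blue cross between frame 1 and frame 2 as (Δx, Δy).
(0.7, 0.9)

The blue cross was at (3.2, 7.8) in frame 1 and (3.9, 8.7) in frame 2.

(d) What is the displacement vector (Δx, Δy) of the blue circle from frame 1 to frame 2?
(-1.0, 0.8)

The blue circle was at (6.7, 4.3) in frame 1 and (5.7, 5.1) in frame 2.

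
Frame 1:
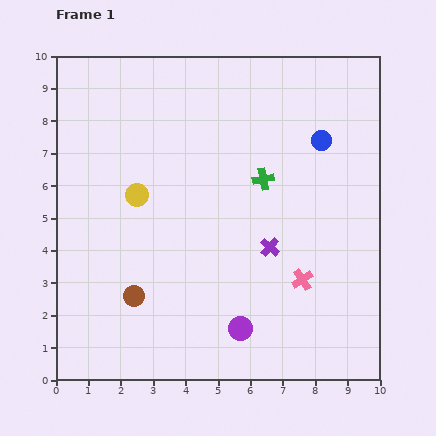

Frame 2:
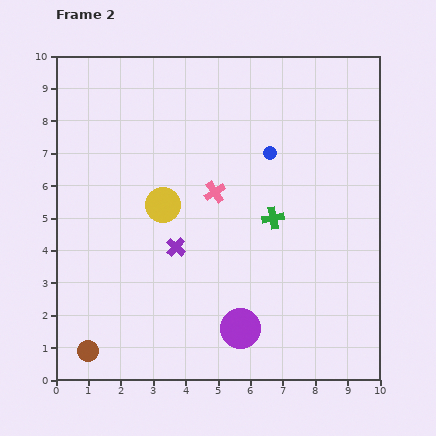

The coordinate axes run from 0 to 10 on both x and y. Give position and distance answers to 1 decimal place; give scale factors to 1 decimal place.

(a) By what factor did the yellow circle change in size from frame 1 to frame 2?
1.5×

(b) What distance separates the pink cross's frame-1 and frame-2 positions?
3.8

The pink cross moved from (7.6, 3.1) to (4.9, 5.8), a distance of √(2.7² + 2.7²) ≈ 3.8.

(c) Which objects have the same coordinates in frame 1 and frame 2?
the purple circle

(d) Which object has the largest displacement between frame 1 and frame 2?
the pink cross

(moved 3.8; next 2.9)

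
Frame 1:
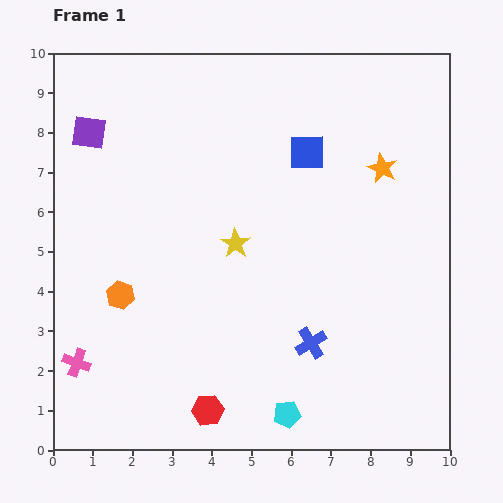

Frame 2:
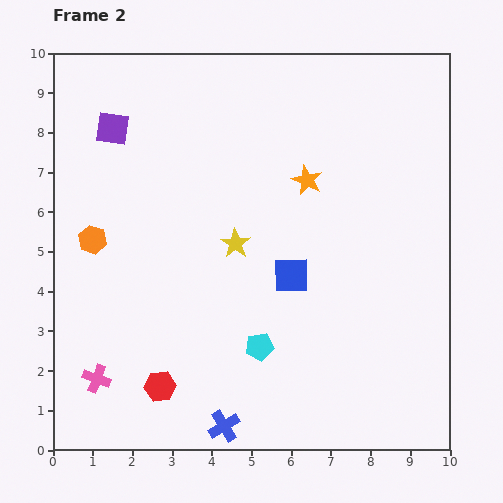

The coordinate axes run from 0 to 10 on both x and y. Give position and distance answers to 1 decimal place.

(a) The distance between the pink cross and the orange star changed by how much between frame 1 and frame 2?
-1.8

Distance in frame 1: 9.1. Distance in frame 2: 7.3.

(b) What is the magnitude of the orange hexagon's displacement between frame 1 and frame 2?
1.6

The orange hexagon moved from (1.7, 3.9) to (1.0, 5.3), a distance of √(0.7² + 1.4²) ≈ 1.6.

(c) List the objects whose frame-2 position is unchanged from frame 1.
the yellow star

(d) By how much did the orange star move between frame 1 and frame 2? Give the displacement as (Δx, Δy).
(-1.9, -0.3)

The orange star was at (8.3, 7.1) in frame 1 and (6.4, 6.8) in frame 2.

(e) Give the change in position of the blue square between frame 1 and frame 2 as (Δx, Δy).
(-0.4, -3.1)

The blue square was at (6.4, 7.5) in frame 1 and (6.0, 4.4) in frame 2.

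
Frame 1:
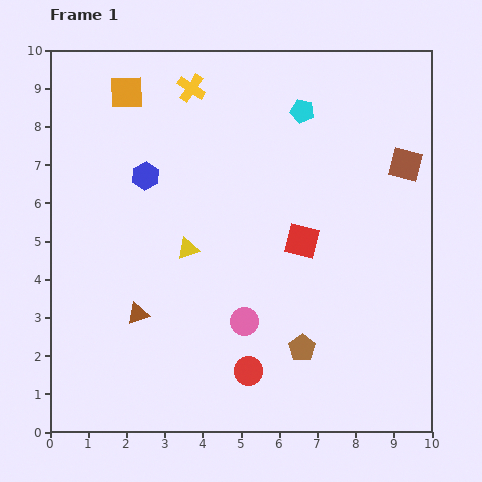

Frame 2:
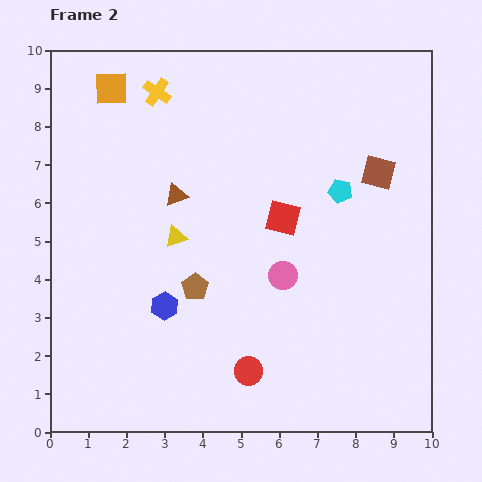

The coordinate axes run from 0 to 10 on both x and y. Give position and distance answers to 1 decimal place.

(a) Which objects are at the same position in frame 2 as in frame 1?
the red circle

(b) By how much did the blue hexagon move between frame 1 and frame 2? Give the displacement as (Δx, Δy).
(0.5, -3.4)

The blue hexagon was at (2.5, 6.7) in frame 1 and (3.0, 3.3) in frame 2.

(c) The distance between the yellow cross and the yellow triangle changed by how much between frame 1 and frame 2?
-0.4

Distance in frame 1: 4.2. Distance in frame 2: 3.8.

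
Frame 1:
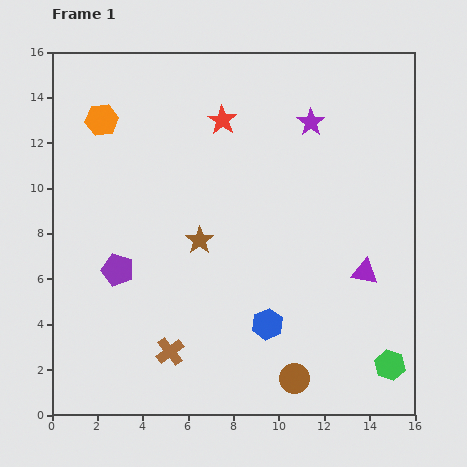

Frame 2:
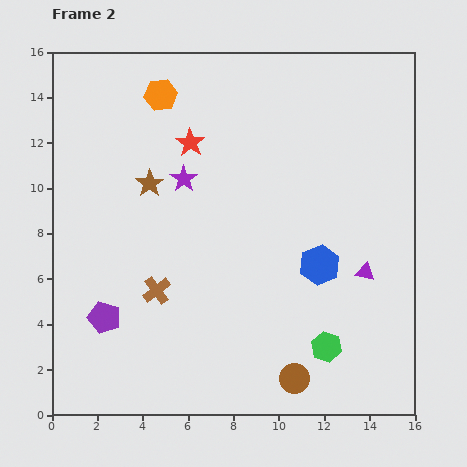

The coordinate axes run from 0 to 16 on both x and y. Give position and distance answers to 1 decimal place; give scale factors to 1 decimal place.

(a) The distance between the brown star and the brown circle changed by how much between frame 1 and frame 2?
+3.3

Distance in frame 1: 7.4. Distance in frame 2: 10.7.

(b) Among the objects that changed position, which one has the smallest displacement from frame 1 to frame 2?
the red star

(moved 1.7)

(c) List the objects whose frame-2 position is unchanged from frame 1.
the purple triangle, the brown circle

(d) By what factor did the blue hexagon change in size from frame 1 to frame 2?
1.3×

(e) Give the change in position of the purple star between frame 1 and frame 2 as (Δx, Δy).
(-5.6, -2.5)

The purple star was at (11.4, 12.9) in frame 1 and (5.8, 10.4) in frame 2.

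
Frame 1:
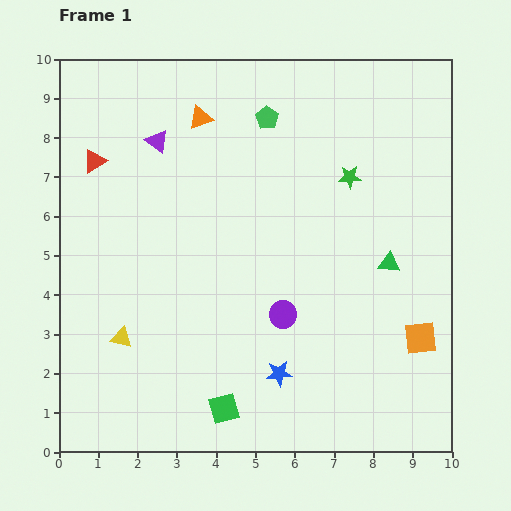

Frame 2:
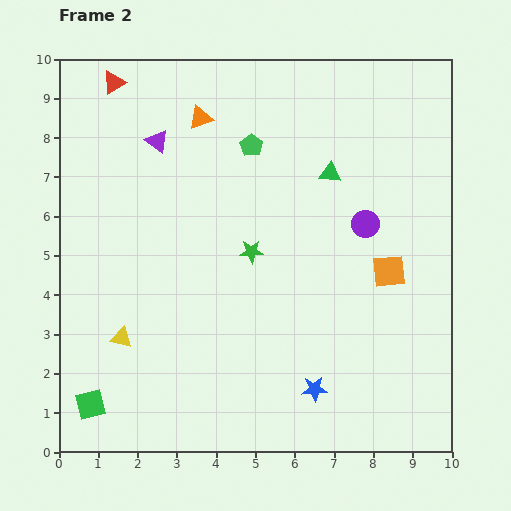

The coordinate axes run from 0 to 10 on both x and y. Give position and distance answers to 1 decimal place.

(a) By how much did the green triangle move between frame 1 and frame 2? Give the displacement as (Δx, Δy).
(-1.5, 2.3)

The green triangle was at (8.4, 4.8) in frame 1 and (6.9, 7.1) in frame 2.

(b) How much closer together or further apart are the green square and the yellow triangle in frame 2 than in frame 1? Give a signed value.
-1.3

Distance in frame 1: 3.2. Distance in frame 2: 1.9.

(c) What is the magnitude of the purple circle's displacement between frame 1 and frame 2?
3.1

The purple circle moved from (5.7, 3.5) to (7.8, 5.8), a distance of √(2.1² + 2.3²) ≈ 3.1.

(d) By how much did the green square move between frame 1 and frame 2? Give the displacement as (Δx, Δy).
(-3.4, 0.1)

The green square was at (4.2, 1.1) in frame 1 and (0.8, 1.2) in frame 2.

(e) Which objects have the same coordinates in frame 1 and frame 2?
the yellow triangle, the purple triangle, the orange triangle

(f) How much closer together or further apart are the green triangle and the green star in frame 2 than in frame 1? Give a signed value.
+0.4

Distance in frame 1: 2.4. Distance in frame 2: 2.8.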